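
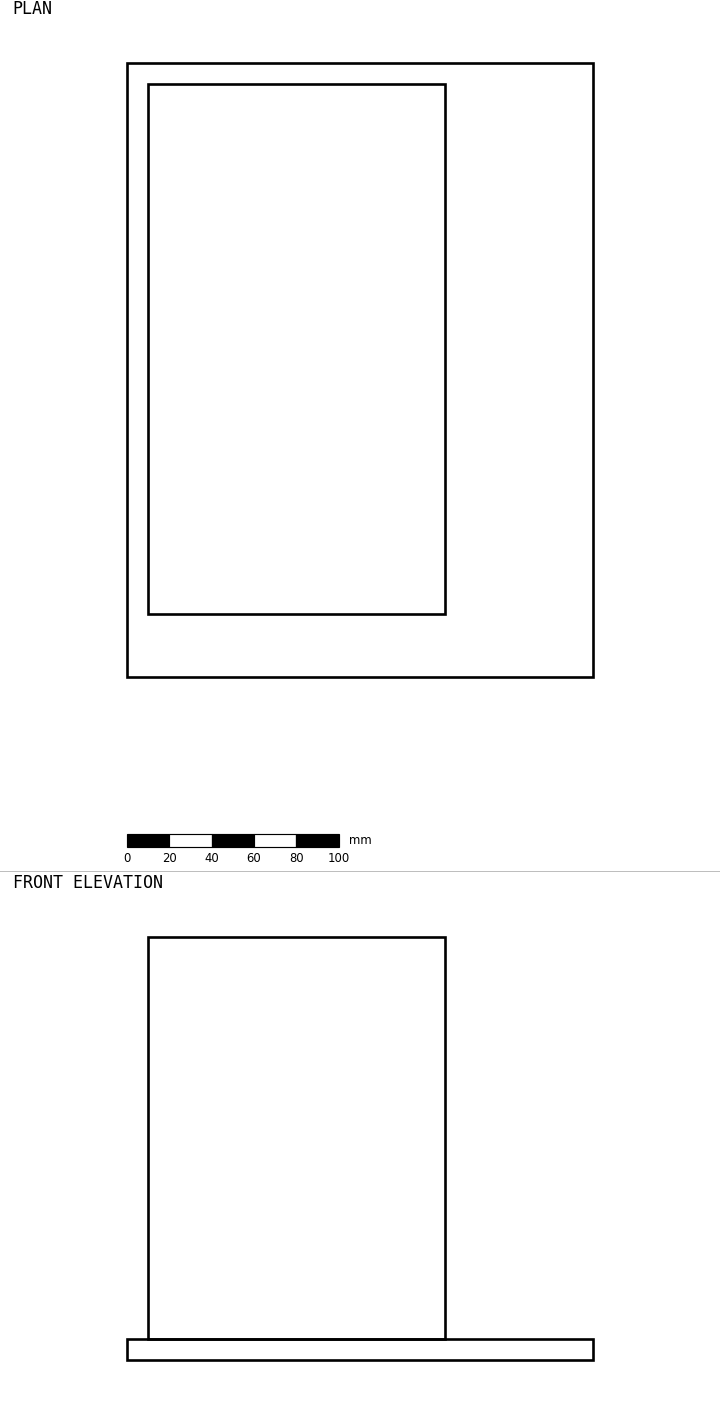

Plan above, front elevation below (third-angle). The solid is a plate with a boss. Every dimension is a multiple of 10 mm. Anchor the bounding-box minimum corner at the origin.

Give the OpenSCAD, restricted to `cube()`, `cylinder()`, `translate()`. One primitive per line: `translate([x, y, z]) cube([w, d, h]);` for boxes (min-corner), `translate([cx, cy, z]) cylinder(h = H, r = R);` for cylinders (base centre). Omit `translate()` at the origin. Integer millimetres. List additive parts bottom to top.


cube([220, 290, 10]);
translate([10, 30, 10]) cube([140, 250, 190]);


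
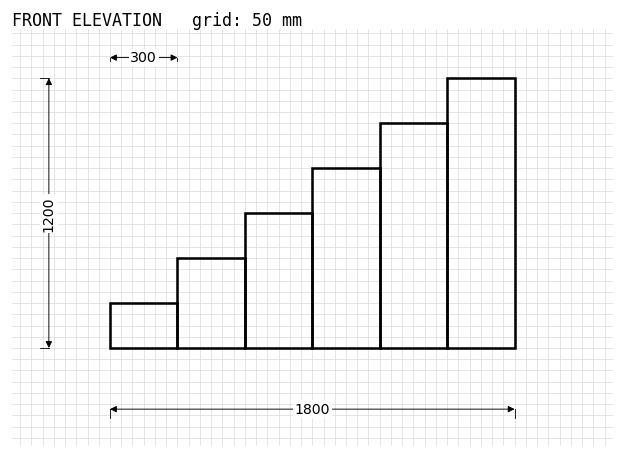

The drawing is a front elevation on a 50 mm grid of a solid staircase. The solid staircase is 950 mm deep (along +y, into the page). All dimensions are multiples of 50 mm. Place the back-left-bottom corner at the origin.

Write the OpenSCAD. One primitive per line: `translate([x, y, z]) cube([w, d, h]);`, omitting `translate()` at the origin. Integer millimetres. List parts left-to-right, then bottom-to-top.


cube([300, 950, 200]);
translate([300, 0, 0]) cube([300, 950, 400]);
translate([600, 0, 0]) cube([300, 950, 600]);
translate([900, 0, 0]) cube([300, 950, 800]);
translate([1200, 0, 0]) cube([300, 950, 1000]);
translate([1500, 0, 0]) cube([300, 950, 1200]);


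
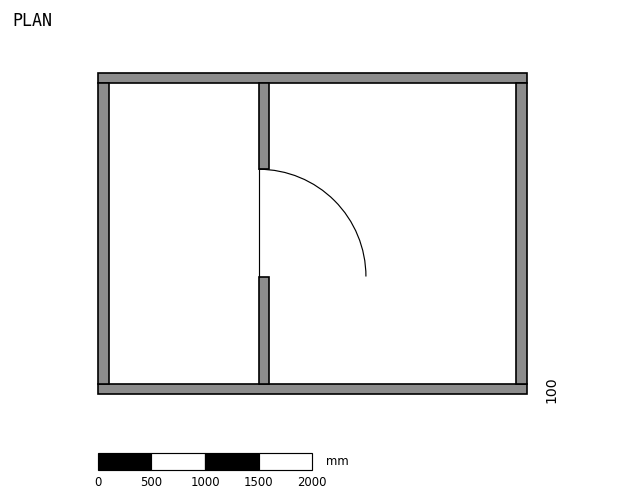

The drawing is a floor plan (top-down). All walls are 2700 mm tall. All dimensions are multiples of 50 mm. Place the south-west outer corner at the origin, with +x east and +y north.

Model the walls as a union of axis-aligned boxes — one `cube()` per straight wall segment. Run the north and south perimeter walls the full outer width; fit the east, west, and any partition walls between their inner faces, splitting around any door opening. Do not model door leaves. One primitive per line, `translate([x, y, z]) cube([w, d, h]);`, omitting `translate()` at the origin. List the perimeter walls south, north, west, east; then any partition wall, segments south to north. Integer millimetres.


cube([4000, 100, 2700]);
translate([0, 2900, 0]) cube([4000, 100, 2700]);
translate([0, 100, 0]) cube([100, 2800, 2700]);
translate([3900, 100, 0]) cube([100, 2800, 2700]);
translate([1500, 100, 0]) cube([100, 1000, 2700]);
translate([1500, 2100, 0]) cube([100, 800, 2700]);


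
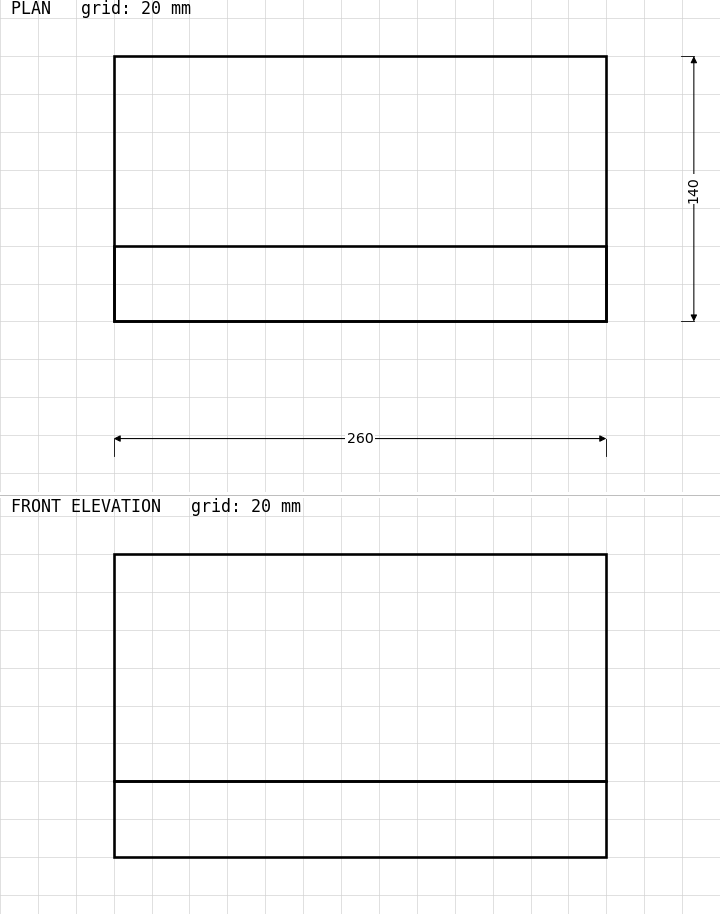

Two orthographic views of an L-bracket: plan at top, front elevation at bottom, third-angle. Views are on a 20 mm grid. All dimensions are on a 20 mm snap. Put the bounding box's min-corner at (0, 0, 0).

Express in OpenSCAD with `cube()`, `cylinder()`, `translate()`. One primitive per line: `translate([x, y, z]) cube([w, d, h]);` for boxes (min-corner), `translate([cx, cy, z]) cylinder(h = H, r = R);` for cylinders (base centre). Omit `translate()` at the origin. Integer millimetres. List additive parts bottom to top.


cube([260, 140, 40]);
translate([0, 0, 40]) cube([260, 40, 120]);


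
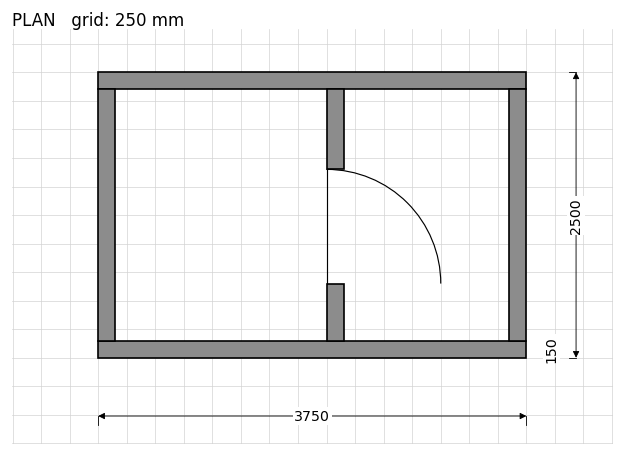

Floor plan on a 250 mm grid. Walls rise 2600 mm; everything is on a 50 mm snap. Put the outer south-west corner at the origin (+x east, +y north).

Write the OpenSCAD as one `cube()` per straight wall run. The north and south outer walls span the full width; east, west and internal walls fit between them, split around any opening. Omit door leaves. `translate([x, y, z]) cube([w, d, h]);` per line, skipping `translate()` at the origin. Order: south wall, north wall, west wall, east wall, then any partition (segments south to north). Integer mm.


cube([3750, 150, 2600]);
translate([0, 2350, 0]) cube([3750, 150, 2600]);
translate([0, 150, 0]) cube([150, 2200, 2600]);
translate([3600, 150, 0]) cube([150, 2200, 2600]);
translate([2000, 150, 0]) cube([150, 500, 2600]);
translate([2000, 1650, 0]) cube([150, 700, 2600]);


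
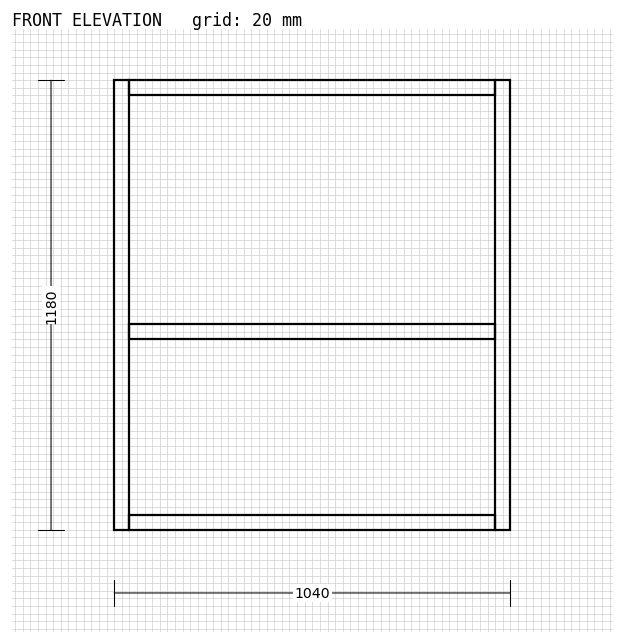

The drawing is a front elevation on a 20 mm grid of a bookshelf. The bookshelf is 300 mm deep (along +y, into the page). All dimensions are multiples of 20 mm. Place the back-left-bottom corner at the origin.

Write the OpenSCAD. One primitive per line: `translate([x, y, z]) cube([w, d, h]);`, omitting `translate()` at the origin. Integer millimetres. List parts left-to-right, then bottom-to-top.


cube([40, 300, 1180]);
translate([40, 0, 0]) cube([960, 300, 40]);
translate([40, 0, 500]) cube([960, 300, 40]);
translate([40, 0, 1140]) cube([960, 300, 40]);
translate([1000, 0, 0]) cube([40, 300, 1180]);


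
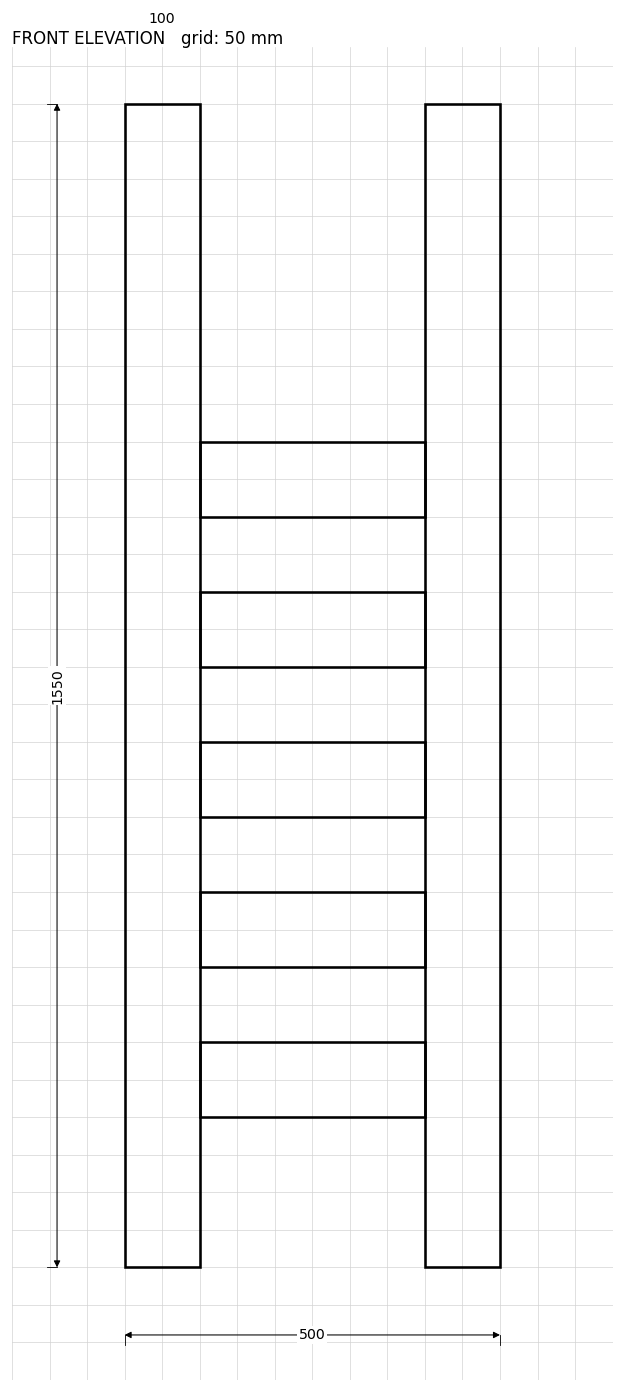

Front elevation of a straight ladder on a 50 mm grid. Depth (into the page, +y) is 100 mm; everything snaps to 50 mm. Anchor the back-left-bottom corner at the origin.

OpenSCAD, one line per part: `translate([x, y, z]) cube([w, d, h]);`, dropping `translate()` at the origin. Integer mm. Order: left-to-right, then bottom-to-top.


cube([100, 100, 1550]);
translate([100, 0, 200]) cube([300, 100, 100]);
translate([100, 0, 400]) cube([300, 100, 100]);
translate([100, 0, 600]) cube([300, 100, 100]);
translate([100, 0, 800]) cube([300, 100, 100]);
translate([100, 0, 1000]) cube([300, 100, 100]);
translate([400, 0, 0]) cube([100, 100, 1550]);


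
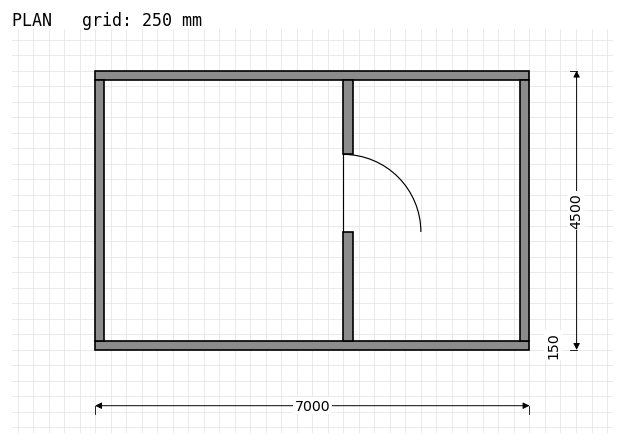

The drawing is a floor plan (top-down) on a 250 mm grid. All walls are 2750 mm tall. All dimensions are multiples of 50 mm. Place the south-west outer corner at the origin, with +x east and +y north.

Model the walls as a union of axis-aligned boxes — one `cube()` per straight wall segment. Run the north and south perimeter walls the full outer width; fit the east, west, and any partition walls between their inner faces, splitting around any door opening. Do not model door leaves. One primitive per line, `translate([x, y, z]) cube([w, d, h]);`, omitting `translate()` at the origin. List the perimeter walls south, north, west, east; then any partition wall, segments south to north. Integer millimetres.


cube([7000, 150, 2750]);
translate([0, 4350, 0]) cube([7000, 150, 2750]);
translate([0, 150, 0]) cube([150, 4200, 2750]);
translate([6850, 150, 0]) cube([150, 4200, 2750]);
translate([4000, 150, 0]) cube([150, 1750, 2750]);
translate([4000, 3150, 0]) cube([150, 1200, 2750]);


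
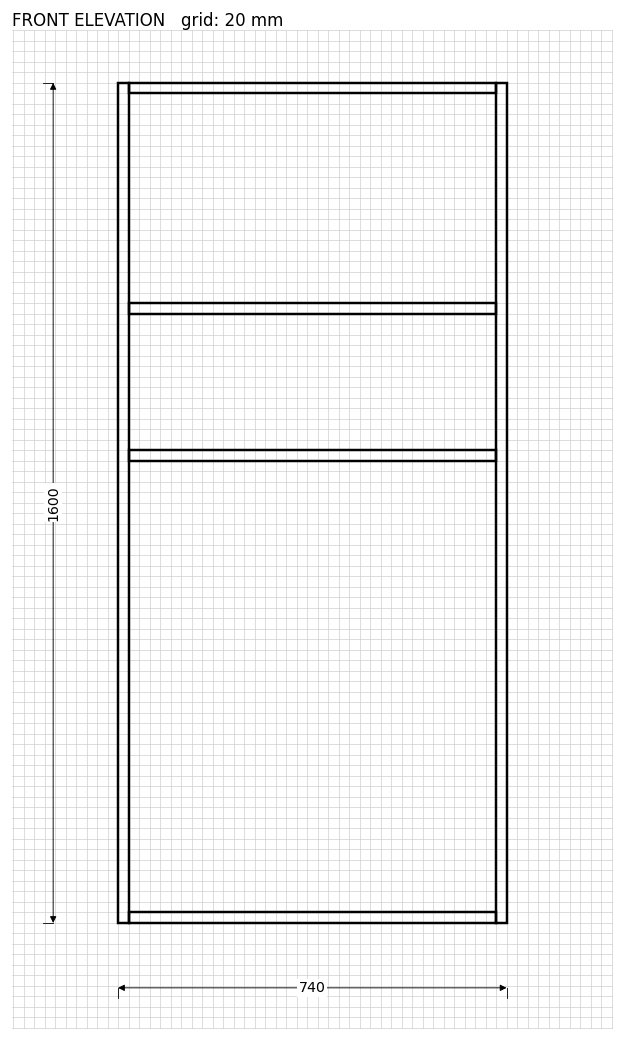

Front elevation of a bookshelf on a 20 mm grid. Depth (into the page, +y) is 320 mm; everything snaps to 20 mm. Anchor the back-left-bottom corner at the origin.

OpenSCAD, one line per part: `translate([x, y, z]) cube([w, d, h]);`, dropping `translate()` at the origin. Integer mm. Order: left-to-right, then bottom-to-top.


cube([20, 320, 1600]);
translate([20, 0, 0]) cube([700, 320, 20]);
translate([20, 0, 880]) cube([700, 320, 20]);
translate([20, 0, 1160]) cube([700, 320, 20]);
translate([20, 0, 1580]) cube([700, 320, 20]);
translate([720, 0, 0]) cube([20, 320, 1600]);


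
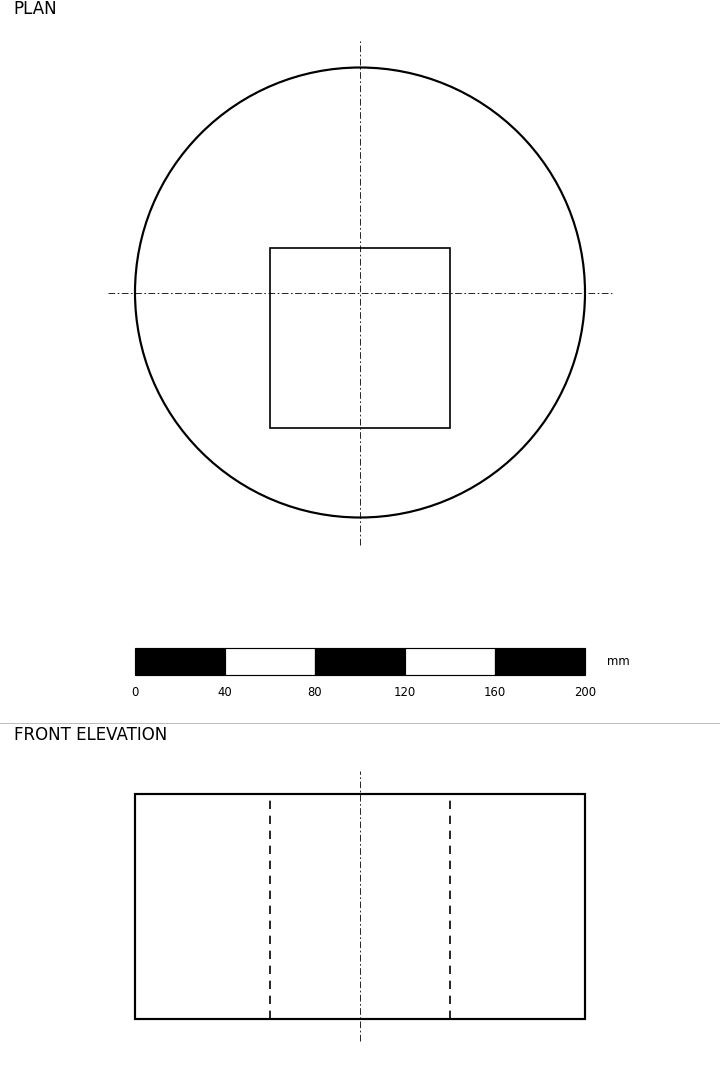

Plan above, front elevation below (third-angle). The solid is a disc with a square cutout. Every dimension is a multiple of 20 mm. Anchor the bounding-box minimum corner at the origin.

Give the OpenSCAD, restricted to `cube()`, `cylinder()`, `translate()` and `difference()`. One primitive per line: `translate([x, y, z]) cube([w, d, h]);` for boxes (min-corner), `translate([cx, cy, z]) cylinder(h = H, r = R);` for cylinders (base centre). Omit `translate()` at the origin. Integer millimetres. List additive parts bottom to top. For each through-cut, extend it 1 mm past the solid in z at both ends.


difference() {
  translate([100, 100, 0]) cylinder(h = 100, r = 100);
  translate([60, 40, -1]) cube([80, 80, 102]);
}


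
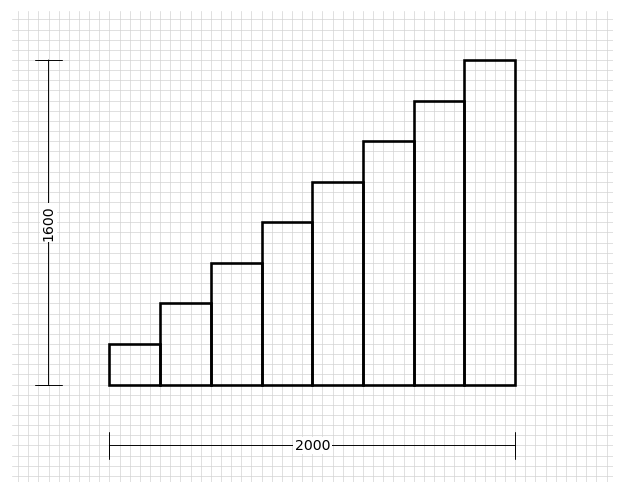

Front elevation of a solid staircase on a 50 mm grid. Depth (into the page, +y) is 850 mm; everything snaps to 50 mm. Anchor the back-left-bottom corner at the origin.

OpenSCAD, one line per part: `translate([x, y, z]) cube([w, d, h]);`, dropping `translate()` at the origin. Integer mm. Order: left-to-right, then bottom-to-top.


cube([250, 850, 200]);
translate([250, 0, 0]) cube([250, 850, 400]);
translate([500, 0, 0]) cube([250, 850, 600]);
translate([750, 0, 0]) cube([250, 850, 800]);
translate([1000, 0, 0]) cube([250, 850, 1000]);
translate([1250, 0, 0]) cube([250, 850, 1200]);
translate([1500, 0, 0]) cube([250, 850, 1400]);
translate([1750, 0, 0]) cube([250, 850, 1600]);


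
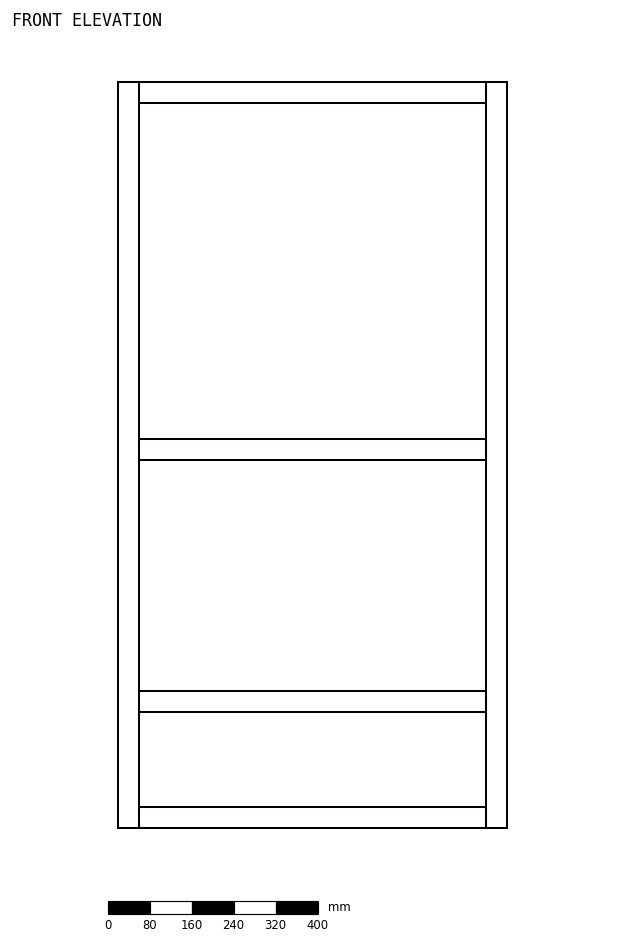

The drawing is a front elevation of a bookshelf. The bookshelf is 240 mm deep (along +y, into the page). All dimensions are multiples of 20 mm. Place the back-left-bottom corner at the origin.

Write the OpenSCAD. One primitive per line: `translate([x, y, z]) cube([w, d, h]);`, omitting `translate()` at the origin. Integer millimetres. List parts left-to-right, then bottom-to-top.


cube([40, 240, 1420]);
translate([40, 0, 0]) cube([660, 240, 40]);
translate([40, 0, 220]) cube([660, 240, 40]);
translate([40, 0, 700]) cube([660, 240, 40]);
translate([40, 0, 1380]) cube([660, 240, 40]);
translate([700, 0, 0]) cube([40, 240, 1420]);


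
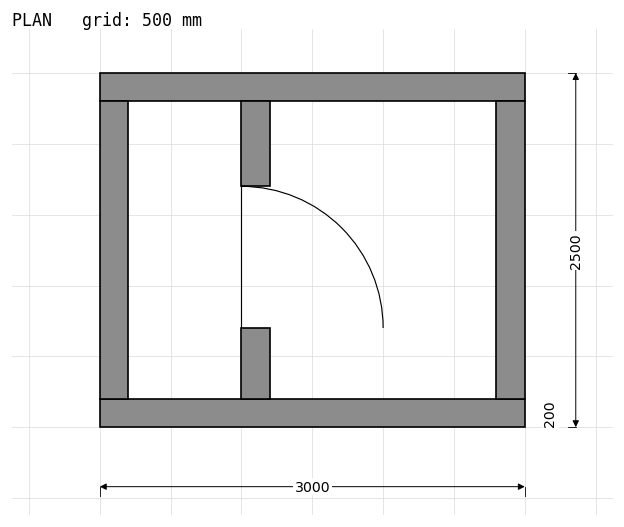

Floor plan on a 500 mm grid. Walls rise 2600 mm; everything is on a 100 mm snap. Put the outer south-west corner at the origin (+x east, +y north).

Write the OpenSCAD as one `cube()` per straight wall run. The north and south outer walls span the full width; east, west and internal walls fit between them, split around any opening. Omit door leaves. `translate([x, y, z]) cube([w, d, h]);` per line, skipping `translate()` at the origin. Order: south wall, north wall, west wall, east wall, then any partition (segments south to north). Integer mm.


cube([3000, 200, 2600]);
translate([0, 2300, 0]) cube([3000, 200, 2600]);
translate([0, 200, 0]) cube([200, 2100, 2600]);
translate([2800, 200, 0]) cube([200, 2100, 2600]);
translate([1000, 200, 0]) cube([200, 500, 2600]);
translate([1000, 1700, 0]) cube([200, 600, 2600]);


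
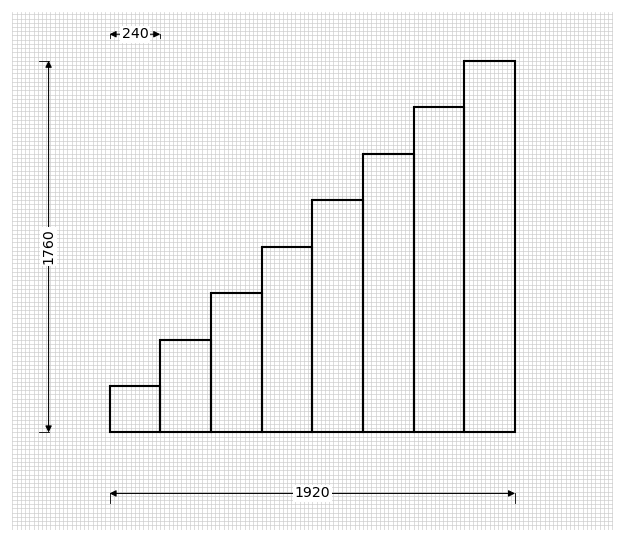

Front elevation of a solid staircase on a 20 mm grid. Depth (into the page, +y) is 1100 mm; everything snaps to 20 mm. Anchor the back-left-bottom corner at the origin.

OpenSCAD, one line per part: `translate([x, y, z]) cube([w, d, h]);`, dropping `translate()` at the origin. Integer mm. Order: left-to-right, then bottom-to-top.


cube([240, 1100, 220]);
translate([240, 0, 0]) cube([240, 1100, 440]);
translate([480, 0, 0]) cube([240, 1100, 660]);
translate([720, 0, 0]) cube([240, 1100, 880]);
translate([960, 0, 0]) cube([240, 1100, 1100]);
translate([1200, 0, 0]) cube([240, 1100, 1320]);
translate([1440, 0, 0]) cube([240, 1100, 1540]);
translate([1680, 0, 0]) cube([240, 1100, 1760]);


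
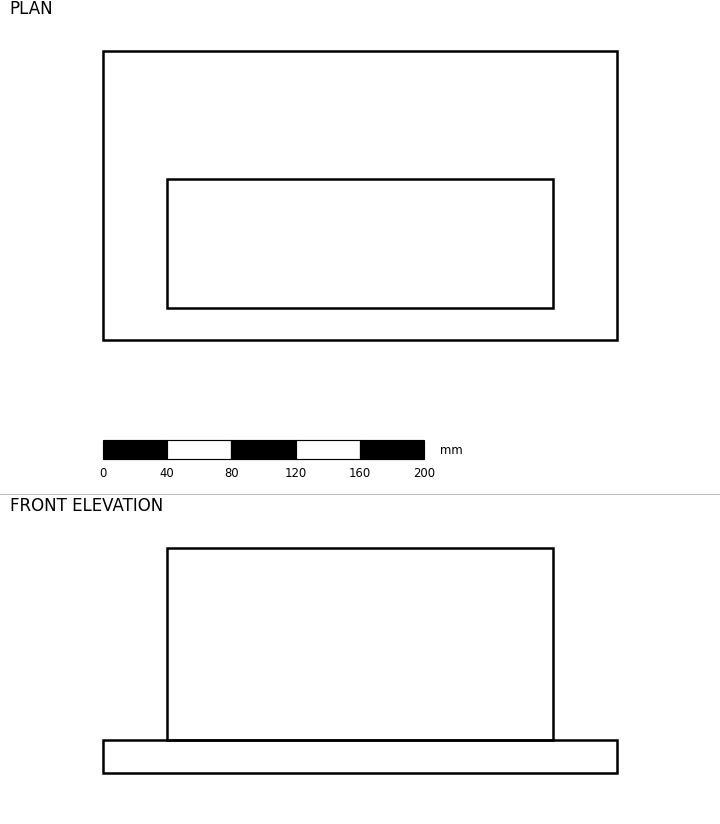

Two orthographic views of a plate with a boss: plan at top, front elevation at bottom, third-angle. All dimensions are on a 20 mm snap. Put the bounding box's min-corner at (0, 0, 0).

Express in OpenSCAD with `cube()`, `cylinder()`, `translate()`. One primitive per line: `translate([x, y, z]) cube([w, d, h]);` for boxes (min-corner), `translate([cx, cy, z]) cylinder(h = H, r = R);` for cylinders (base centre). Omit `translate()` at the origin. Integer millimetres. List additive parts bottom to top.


cube([320, 180, 20]);
translate([40, 20, 20]) cube([240, 80, 120]);


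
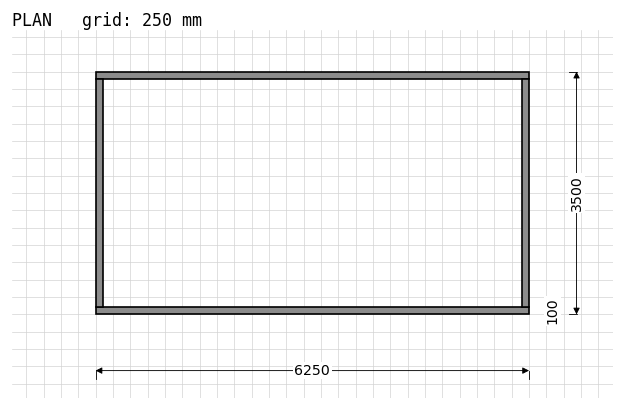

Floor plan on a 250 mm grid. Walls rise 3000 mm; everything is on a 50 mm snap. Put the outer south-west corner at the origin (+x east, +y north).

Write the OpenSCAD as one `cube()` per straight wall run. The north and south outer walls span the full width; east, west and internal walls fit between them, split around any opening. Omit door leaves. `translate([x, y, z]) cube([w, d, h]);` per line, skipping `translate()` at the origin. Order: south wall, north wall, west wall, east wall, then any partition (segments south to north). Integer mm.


cube([6250, 100, 3000]);
translate([0, 3400, 0]) cube([6250, 100, 3000]);
translate([0, 100, 0]) cube([100, 3300, 3000]);
translate([6150, 100, 0]) cube([100, 3300, 3000]);


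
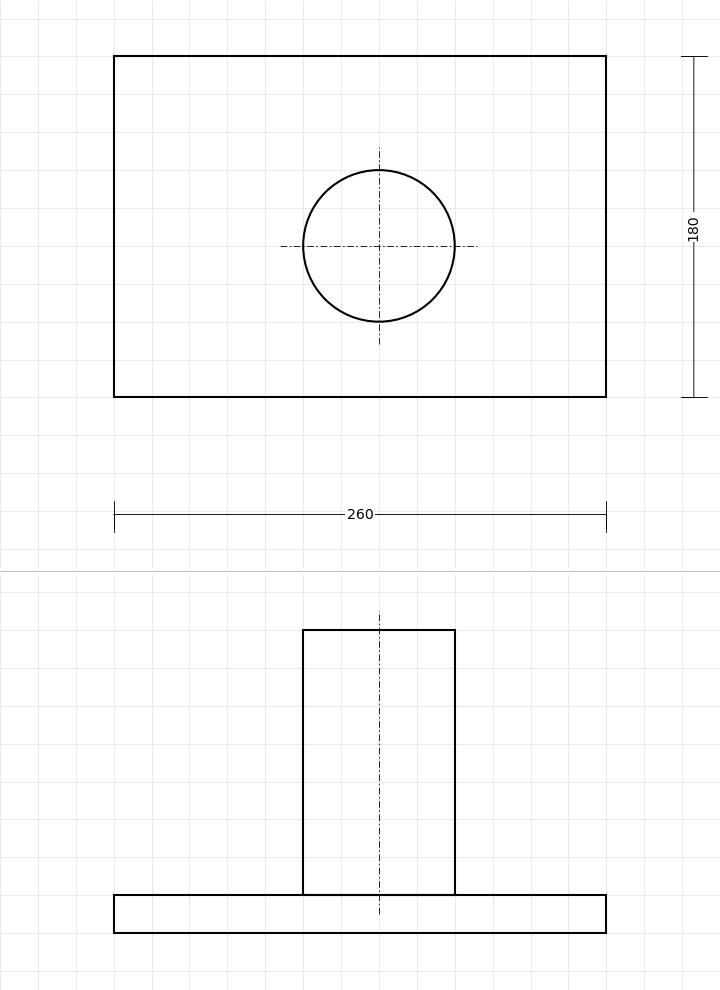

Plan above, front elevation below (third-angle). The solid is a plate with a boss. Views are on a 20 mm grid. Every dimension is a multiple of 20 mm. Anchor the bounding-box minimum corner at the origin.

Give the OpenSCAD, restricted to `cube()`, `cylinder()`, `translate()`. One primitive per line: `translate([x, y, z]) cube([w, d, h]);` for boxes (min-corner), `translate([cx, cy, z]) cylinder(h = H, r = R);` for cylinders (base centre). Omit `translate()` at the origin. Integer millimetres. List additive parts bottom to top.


cube([260, 180, 20]);
translate([140, 80, 20]) cylinder(h = 140, r = 40);


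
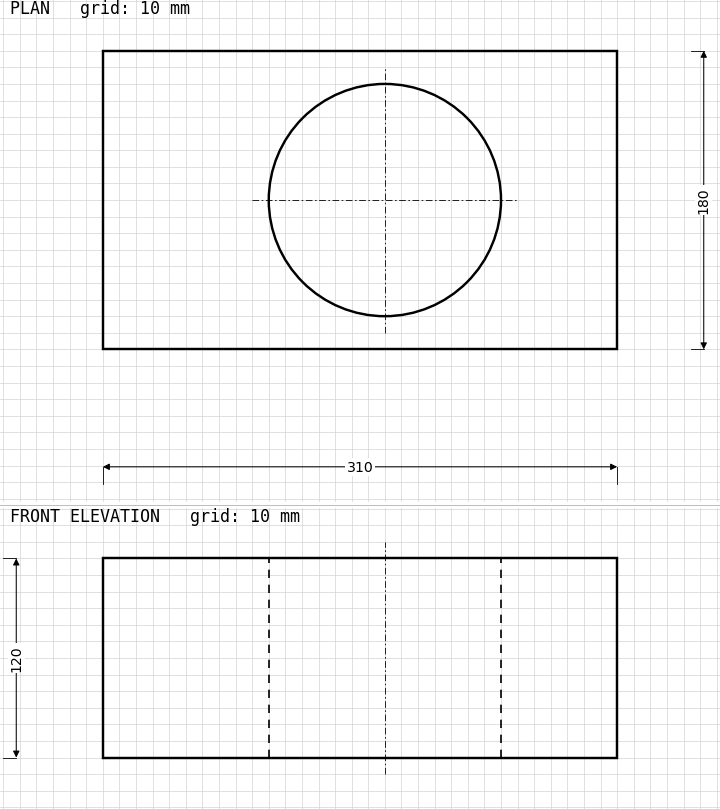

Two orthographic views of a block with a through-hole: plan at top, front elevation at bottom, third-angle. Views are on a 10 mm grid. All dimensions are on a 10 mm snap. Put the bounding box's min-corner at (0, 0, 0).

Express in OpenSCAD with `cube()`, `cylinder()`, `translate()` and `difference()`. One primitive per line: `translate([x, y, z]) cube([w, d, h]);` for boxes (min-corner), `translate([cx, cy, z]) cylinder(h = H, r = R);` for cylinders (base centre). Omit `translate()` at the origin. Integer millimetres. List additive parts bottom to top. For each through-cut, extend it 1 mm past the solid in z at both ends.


difference() {
  cube([310, 180, 120]);
  translate([170, 90, -1]) cylinder(h = 122, r = 70);
}


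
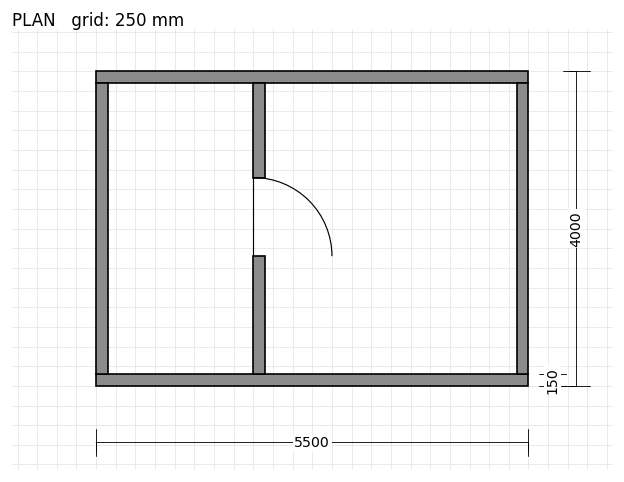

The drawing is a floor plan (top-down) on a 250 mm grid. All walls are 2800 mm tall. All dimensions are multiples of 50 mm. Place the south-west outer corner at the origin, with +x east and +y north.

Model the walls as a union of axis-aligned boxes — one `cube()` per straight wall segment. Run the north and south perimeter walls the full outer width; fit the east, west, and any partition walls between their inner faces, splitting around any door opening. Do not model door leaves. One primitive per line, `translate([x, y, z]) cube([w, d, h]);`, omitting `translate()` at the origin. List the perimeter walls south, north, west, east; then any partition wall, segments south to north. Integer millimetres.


cube([5500, 150, 2800]);
translate([0, 3850, 0]) cube([5500, 150, 2800]);
translate([0, 150, 0]) cube([150, 3700, 2800]);
translate([5350, 150, 0]) cube([150, 3700, 2800]);
translate([2000, 150, 0]) cube([150, 1500, 2800]);
translate([2000, 2650, 0]) cube([150, 1200, 2800]);


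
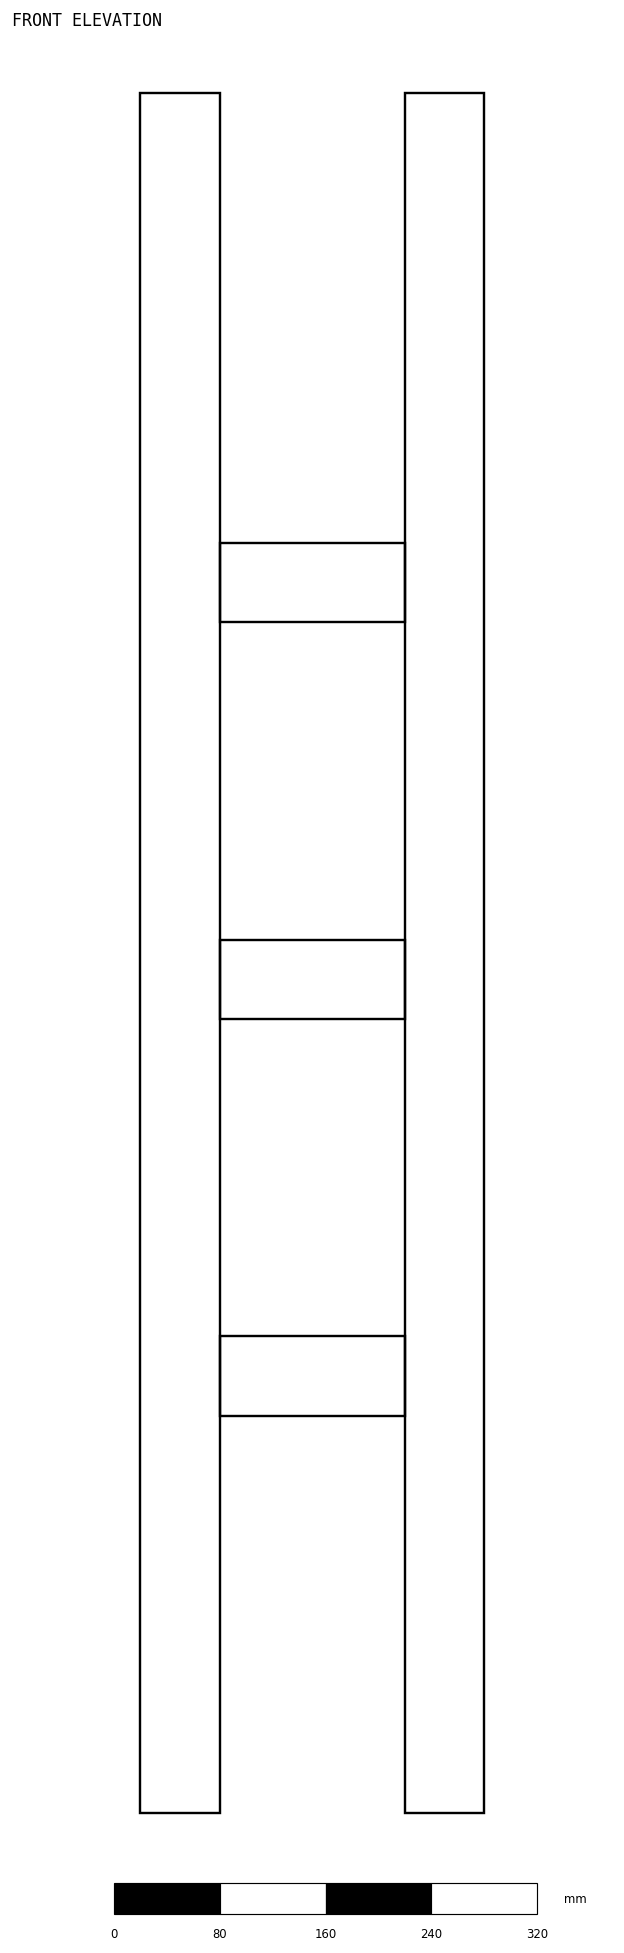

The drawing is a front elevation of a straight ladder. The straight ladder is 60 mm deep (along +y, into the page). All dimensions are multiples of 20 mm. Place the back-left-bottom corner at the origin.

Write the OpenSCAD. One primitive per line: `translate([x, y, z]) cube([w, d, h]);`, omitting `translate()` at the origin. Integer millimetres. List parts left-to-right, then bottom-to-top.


cube([60, 60, 1300]);
translate([60, 0, 300]) cube([140, 60, 60]);
translate([60, 0, 600]) cube([140, 60, 60]);
translate([60, 0, 900]) cube([140, 60, 60]);
translate([200, 0, 0]) cube([60, 60, 1300]);


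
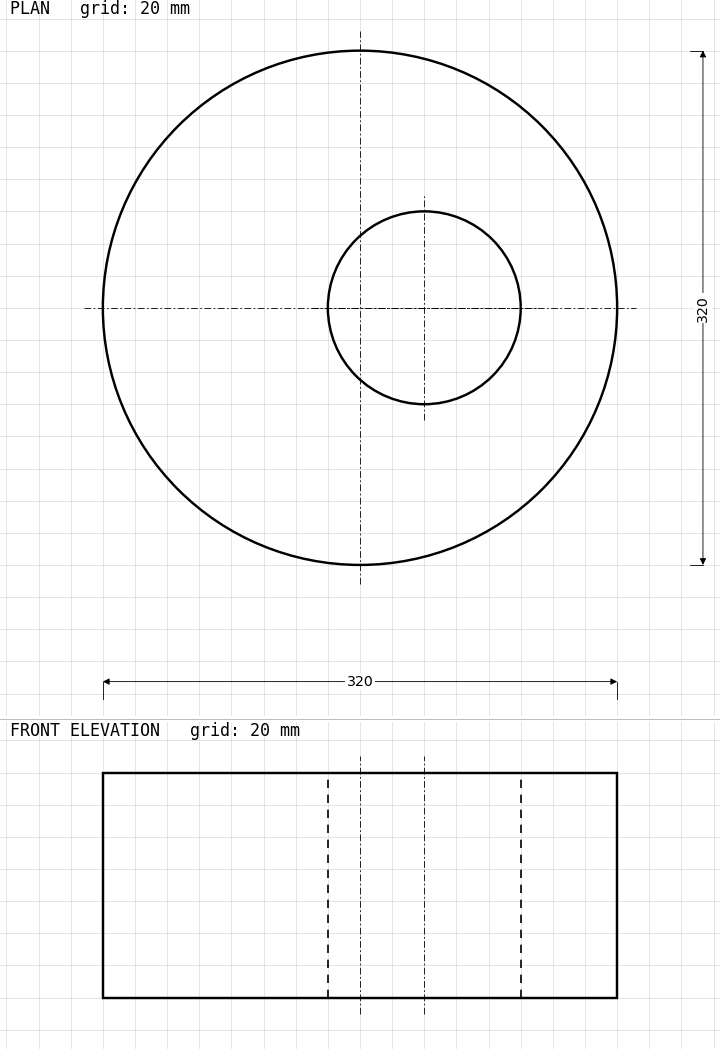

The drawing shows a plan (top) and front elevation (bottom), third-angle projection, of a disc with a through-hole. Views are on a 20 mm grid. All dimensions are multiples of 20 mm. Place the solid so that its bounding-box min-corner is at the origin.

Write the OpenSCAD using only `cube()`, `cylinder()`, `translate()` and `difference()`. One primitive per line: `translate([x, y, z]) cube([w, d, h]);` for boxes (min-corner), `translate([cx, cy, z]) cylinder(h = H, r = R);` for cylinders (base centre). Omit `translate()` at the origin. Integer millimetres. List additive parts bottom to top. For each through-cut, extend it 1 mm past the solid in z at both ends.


difference() {
  translate([160, 160, 0]) cylinder(h = 140, r = 160);
  translate([200, 160, -1]) cylinder(h = 142, r = 60);
}


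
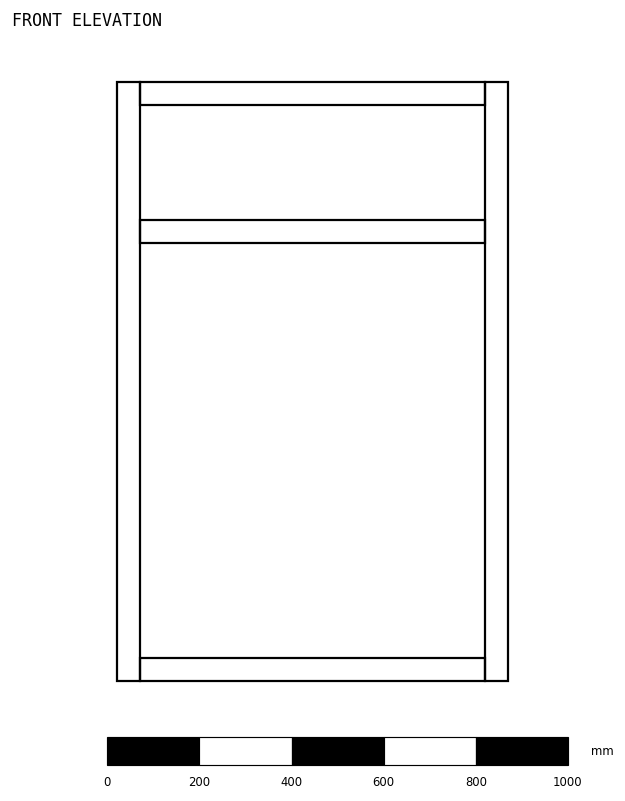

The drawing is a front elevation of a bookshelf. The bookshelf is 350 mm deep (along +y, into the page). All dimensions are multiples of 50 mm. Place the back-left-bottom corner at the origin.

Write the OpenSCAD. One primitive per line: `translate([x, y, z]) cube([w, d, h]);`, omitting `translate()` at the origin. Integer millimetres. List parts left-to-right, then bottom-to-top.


cube([50, 350, 1300]);
translate([50, 0, 0]) cube([750, 350, 50]);
translate([50, 0, 950]) cube([750, 350, 50]);
translate([50, 0, 1250]) cube([750, 350, 50]);
translate([800, 0, 0]) cube([50, 350, 1300]);


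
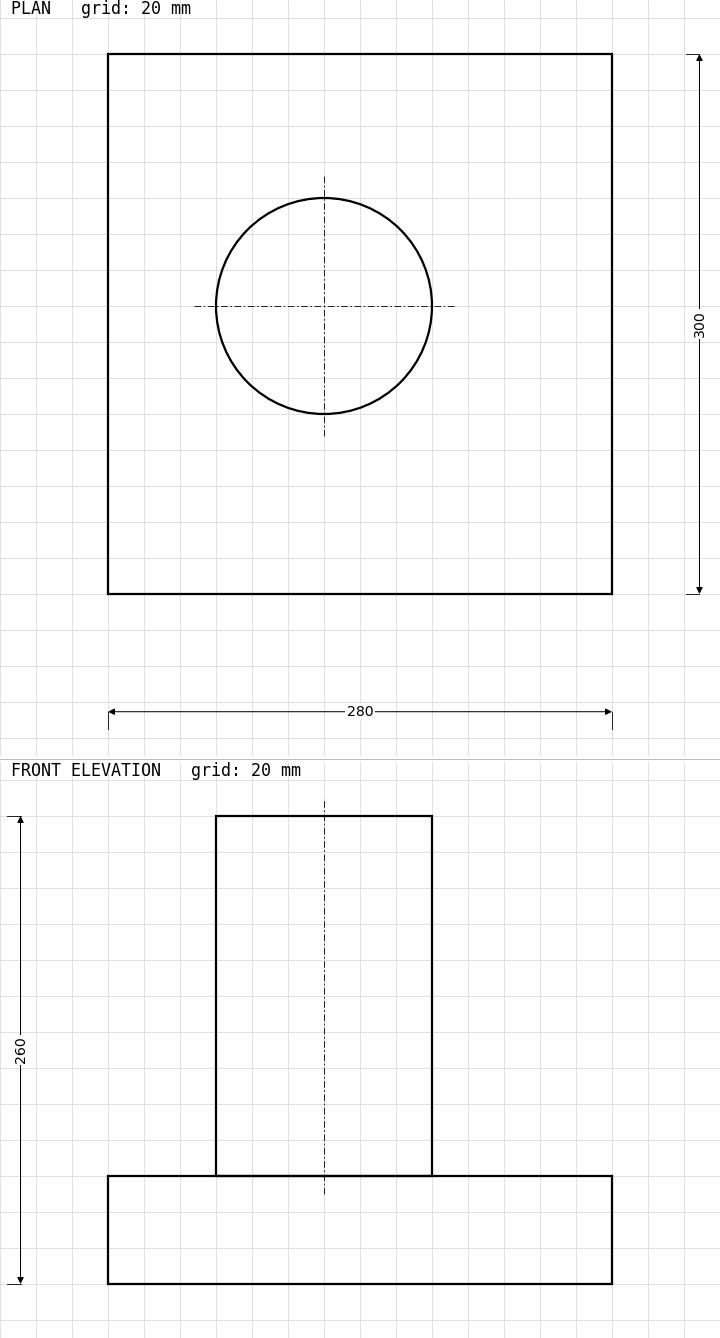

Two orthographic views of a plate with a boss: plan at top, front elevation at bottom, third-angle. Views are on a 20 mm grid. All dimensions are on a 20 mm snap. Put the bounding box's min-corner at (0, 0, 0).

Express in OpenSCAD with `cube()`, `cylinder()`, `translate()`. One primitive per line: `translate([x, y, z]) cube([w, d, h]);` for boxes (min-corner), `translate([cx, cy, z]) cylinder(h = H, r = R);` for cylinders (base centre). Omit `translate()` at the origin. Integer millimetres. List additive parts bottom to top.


cube([280, 300, 60]);
translate([120, 160, 60]) cylinder(h = 200, r = 60);


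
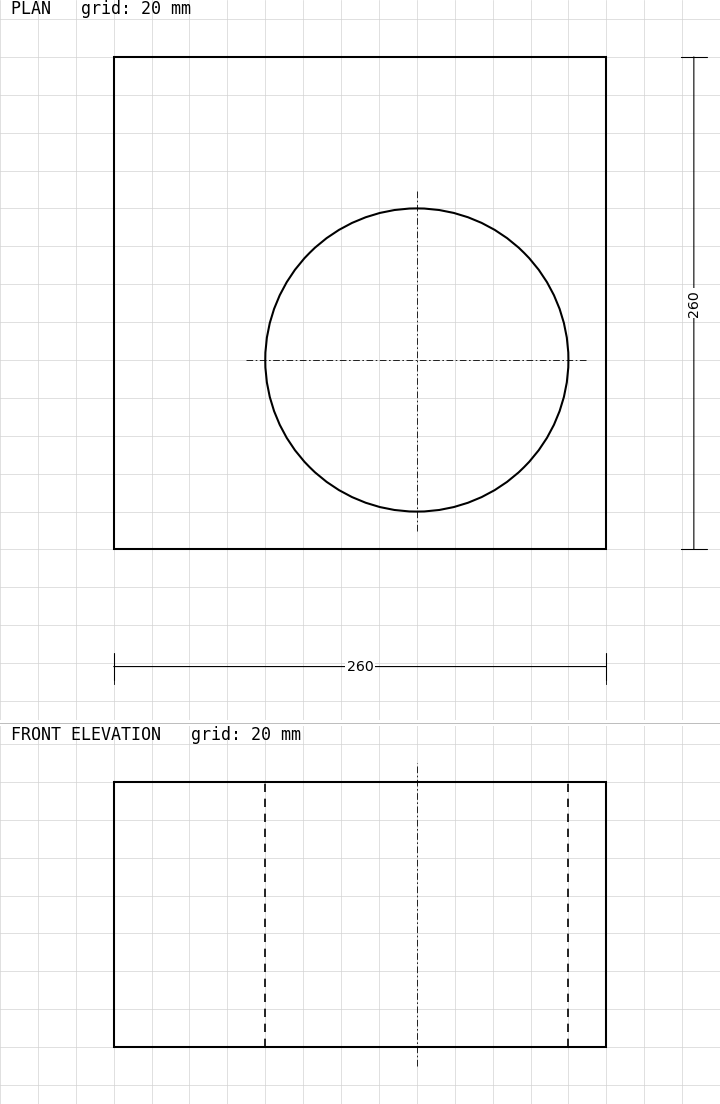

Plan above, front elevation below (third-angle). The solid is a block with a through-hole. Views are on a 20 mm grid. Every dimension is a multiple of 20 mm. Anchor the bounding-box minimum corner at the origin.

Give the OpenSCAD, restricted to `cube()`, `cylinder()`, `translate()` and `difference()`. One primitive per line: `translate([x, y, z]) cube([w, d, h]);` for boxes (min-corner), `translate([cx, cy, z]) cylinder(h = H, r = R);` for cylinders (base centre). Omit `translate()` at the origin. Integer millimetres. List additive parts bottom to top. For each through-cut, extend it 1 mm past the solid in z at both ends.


difference() {
  cube([260, 260, 140]);
  translate([160, 100, -1]) cylinder(h = 142, r = 80);
}


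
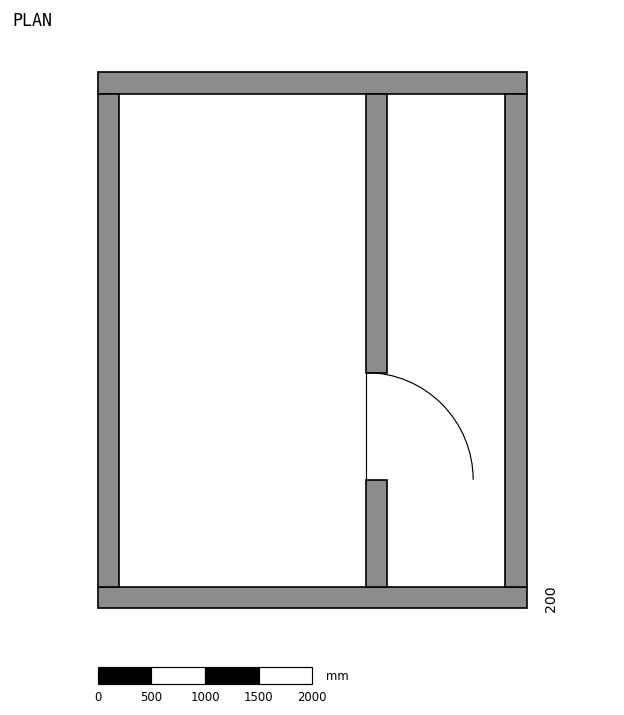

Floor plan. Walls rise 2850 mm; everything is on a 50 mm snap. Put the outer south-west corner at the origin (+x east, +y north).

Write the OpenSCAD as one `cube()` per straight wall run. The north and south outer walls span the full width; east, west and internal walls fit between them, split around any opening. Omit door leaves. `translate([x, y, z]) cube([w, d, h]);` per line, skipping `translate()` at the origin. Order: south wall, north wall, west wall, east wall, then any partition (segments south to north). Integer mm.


cube([4000, 200, 2850]);
translate([0, 4800, 0]) cube([4000, 200, 2850]);
translate([0, 200, 0]) cube([200, 4600, 2850]);
translate([3800, 200, 0]) cube([200, 4600, 2850]);
translate([2500, 200, 0]) cube([200, 1000, 2850]);
translate([2500, 2200, 0]) cube([200, 2600, 2850]);


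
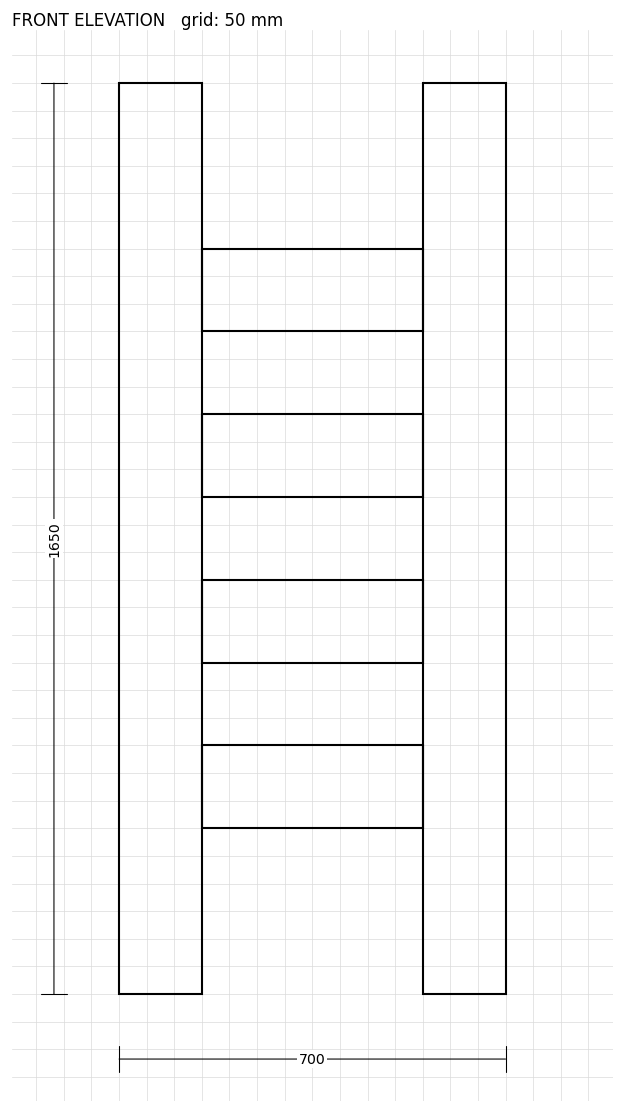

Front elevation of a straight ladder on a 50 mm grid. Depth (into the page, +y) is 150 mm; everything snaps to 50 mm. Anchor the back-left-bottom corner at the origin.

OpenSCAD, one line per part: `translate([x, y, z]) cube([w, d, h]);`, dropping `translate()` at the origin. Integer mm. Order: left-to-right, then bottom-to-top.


cube([150, 150, 1650]);
translate([150, 0, 300]) cube([400, 150, 150]);
translate([150, 0, 600]) cube([400, 150, 150]);
translate([150, 0, 900]) cube([400, 150, 150]);
translate([150, 0, 1200]) cube([400, 150, 150]);
translate([550, 0, 0]) cube([150, 150, 1650]);


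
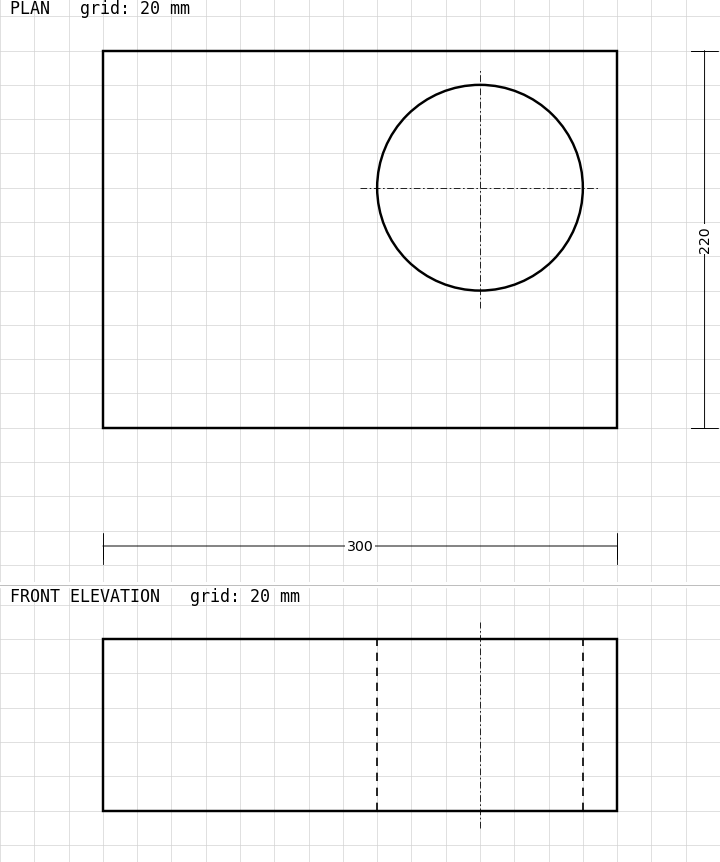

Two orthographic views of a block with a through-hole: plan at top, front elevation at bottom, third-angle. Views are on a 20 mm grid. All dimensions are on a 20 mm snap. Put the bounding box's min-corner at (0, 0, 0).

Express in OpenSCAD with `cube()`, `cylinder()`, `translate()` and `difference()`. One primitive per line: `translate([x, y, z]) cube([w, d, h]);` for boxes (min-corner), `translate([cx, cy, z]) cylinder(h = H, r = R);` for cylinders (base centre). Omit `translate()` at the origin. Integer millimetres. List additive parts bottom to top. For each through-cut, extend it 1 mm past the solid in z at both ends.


difference() {
  cube([300, 220, 100]);
  translate([220, 140, -1]) cylinder(h = 102, r = 60);
}


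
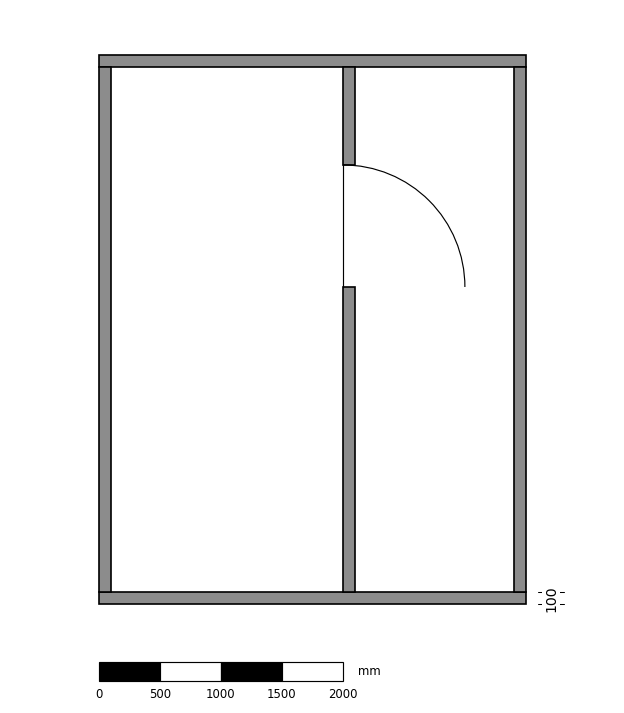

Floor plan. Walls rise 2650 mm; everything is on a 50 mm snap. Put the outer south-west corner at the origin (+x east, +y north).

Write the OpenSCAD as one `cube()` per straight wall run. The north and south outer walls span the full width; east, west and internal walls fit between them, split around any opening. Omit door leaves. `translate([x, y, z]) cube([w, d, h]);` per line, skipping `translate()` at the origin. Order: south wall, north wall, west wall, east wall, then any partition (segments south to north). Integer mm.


cube([3500, 100, 2650]);
translate([0, 4400, 0]) cube([3500, 100, 2650]);
translate([0, 100, 0]) cube([100, 4300, 2650]);
translate([3400, 100, 0]) cube([100, 4300, 2650]);
translate([2000, 100, 0]) cube([100, 2500, 2650]);
translate([2000, 3600, 0]) cube([100, 800, 2650]);


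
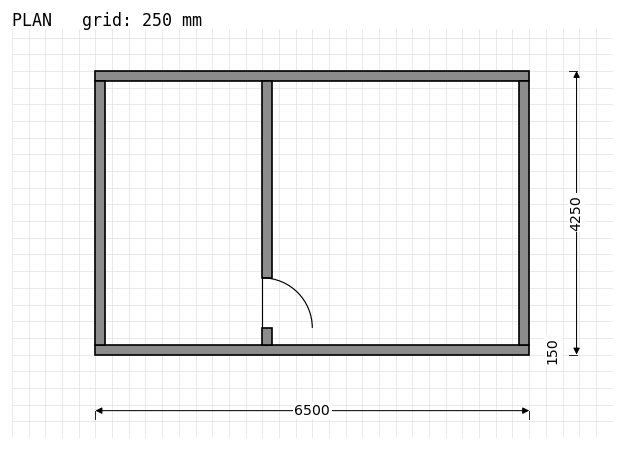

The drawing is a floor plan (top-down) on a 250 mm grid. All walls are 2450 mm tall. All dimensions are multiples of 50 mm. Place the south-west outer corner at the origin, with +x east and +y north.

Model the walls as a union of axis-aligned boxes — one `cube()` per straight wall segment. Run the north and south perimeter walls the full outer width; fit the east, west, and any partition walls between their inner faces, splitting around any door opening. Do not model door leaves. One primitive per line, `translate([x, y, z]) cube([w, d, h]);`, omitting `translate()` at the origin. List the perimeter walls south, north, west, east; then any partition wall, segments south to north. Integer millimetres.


cube([6500, 150, 2450]);
translate([0, 4100, 0]) cube([6500, 150, 2450]);
translate([0, 150, 0]) cube([150, 3950, 2450]);
translate([6350, 150, 0]) cube([150, 3950, 2450]);
translate([2500, 150, 0]) cube([150, 250, 2450]);
translate([2500, 1150, 0]) cube([150, 2950, 2450]);


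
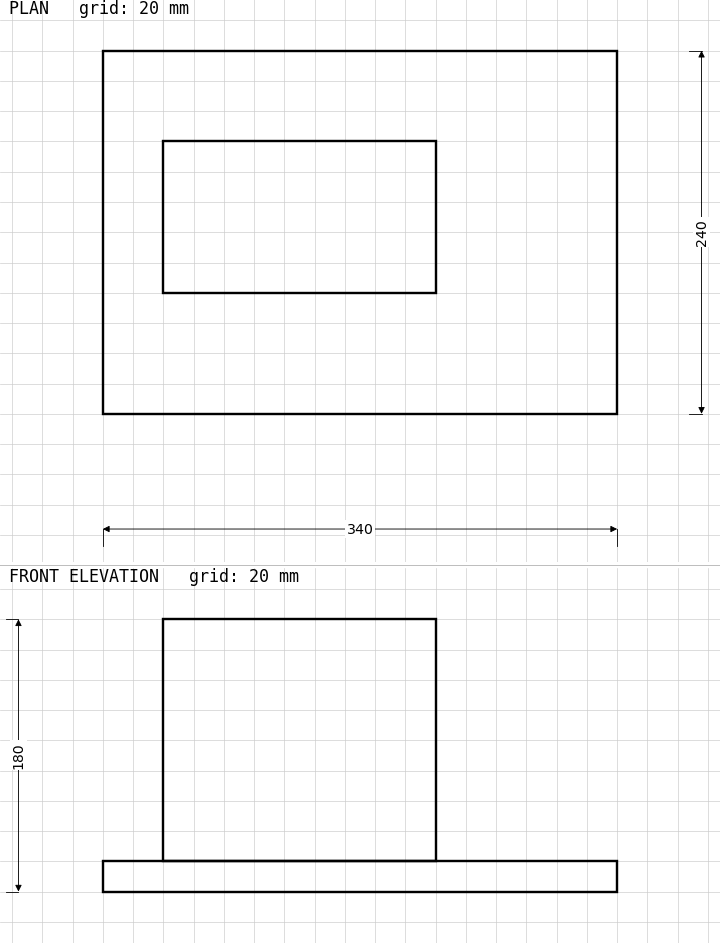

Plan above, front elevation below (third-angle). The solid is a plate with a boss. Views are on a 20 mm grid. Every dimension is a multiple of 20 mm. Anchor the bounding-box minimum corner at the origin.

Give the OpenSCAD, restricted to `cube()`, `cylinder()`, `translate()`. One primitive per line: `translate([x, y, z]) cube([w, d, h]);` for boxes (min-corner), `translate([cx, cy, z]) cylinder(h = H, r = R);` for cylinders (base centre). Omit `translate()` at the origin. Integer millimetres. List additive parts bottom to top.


cube([340, 240, 20]);
translate([40, 80, 20]) cube([180, 100, 160]);


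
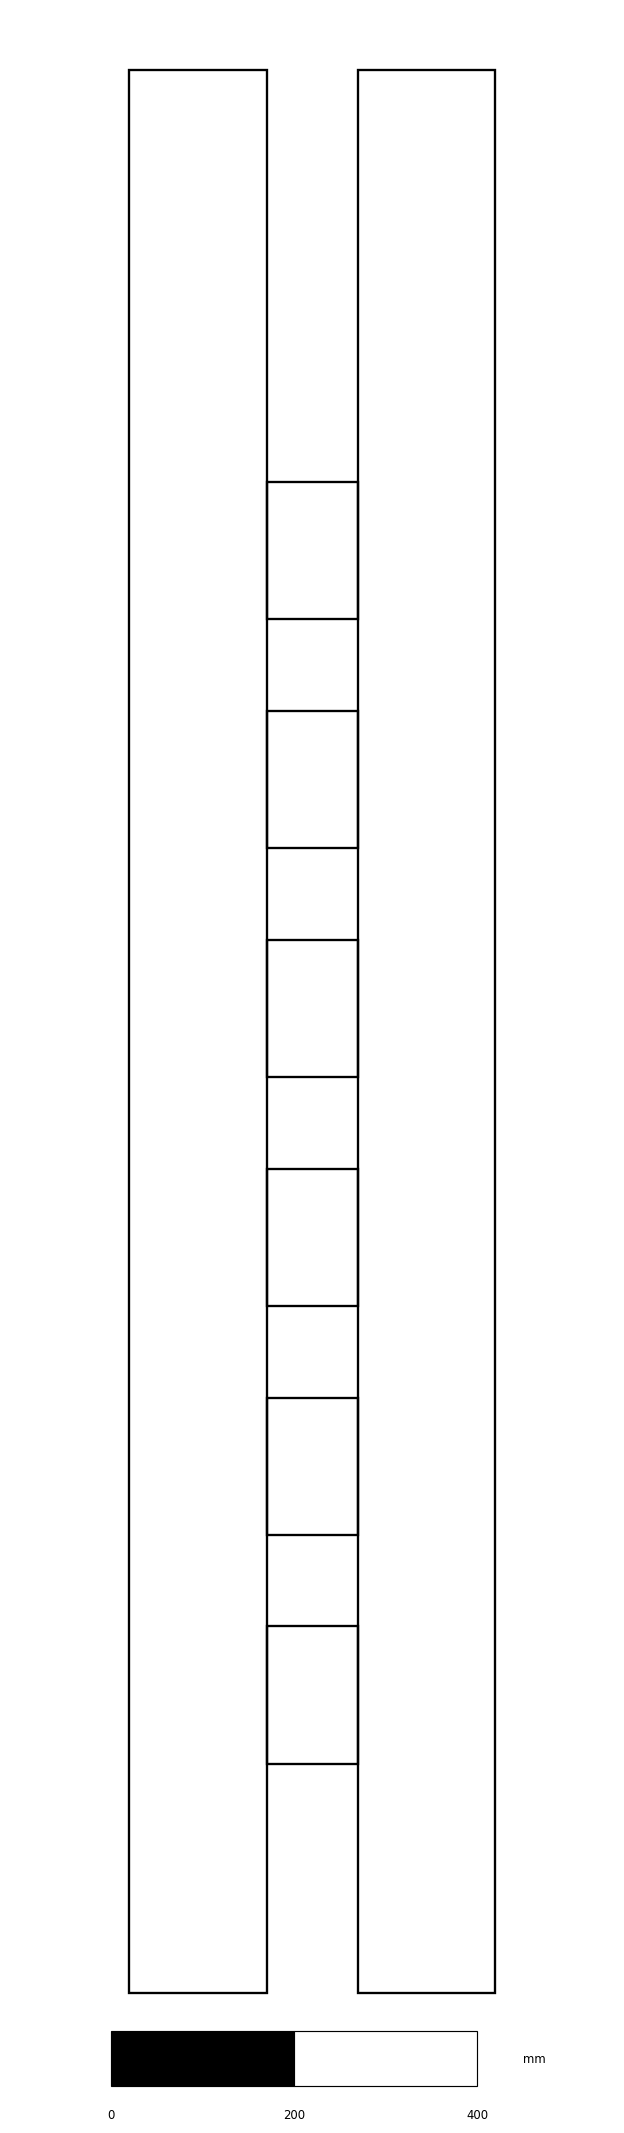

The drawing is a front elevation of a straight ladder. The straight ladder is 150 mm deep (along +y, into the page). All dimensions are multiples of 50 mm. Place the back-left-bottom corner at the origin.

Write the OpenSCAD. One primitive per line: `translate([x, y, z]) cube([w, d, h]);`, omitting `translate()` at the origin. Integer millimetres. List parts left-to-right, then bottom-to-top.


cube([150, 150, 2100]);
translate([150, 0, 250]) cube([100, 150, 150]);
translate([150, 0, 500]) cube([100, 150, 150]);
translate([150, 0, 750]) cube([100, 150, 150]);
translate([150, 0, 1000]) cube([100, 150, 150]);
translate([150, 0, 1250]) cube([100, 150, 150]);
translate([150, 0, 1500]) cube([100, 150, 150]);
translate([250, 0, 0]) cube([150, 150, 2100]);


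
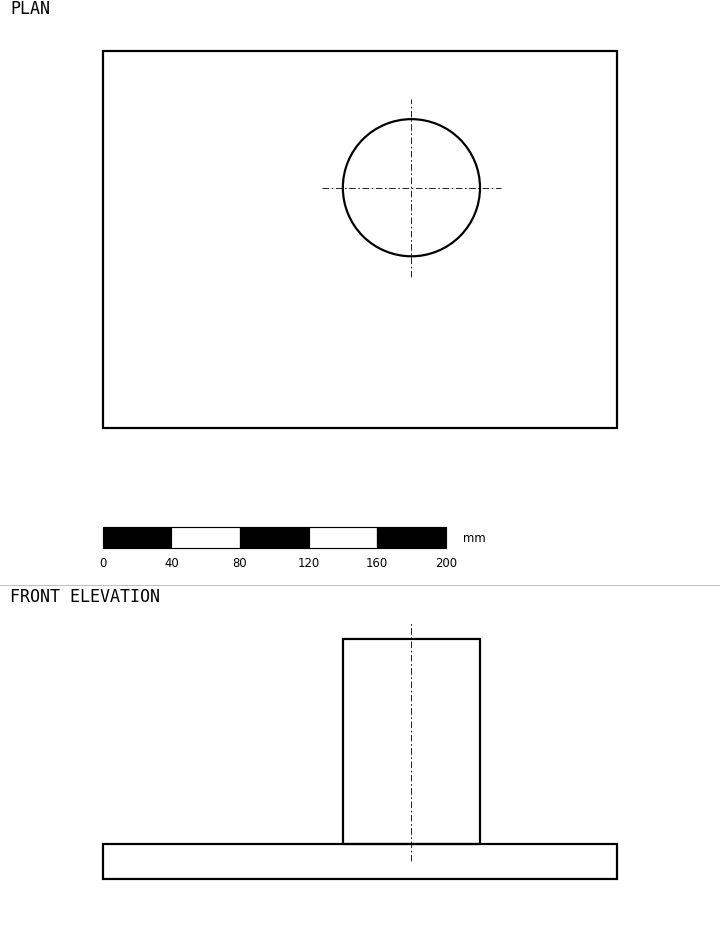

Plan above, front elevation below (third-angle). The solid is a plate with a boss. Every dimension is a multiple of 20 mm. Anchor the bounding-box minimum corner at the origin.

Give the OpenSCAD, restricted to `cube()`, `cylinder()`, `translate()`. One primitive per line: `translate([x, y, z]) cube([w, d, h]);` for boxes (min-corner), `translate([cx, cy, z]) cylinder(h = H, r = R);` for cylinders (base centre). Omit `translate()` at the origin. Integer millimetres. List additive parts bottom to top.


cube([300, 220, 20]);
translate([180, 140, 20]) cylinder(h = 120, r = 40);


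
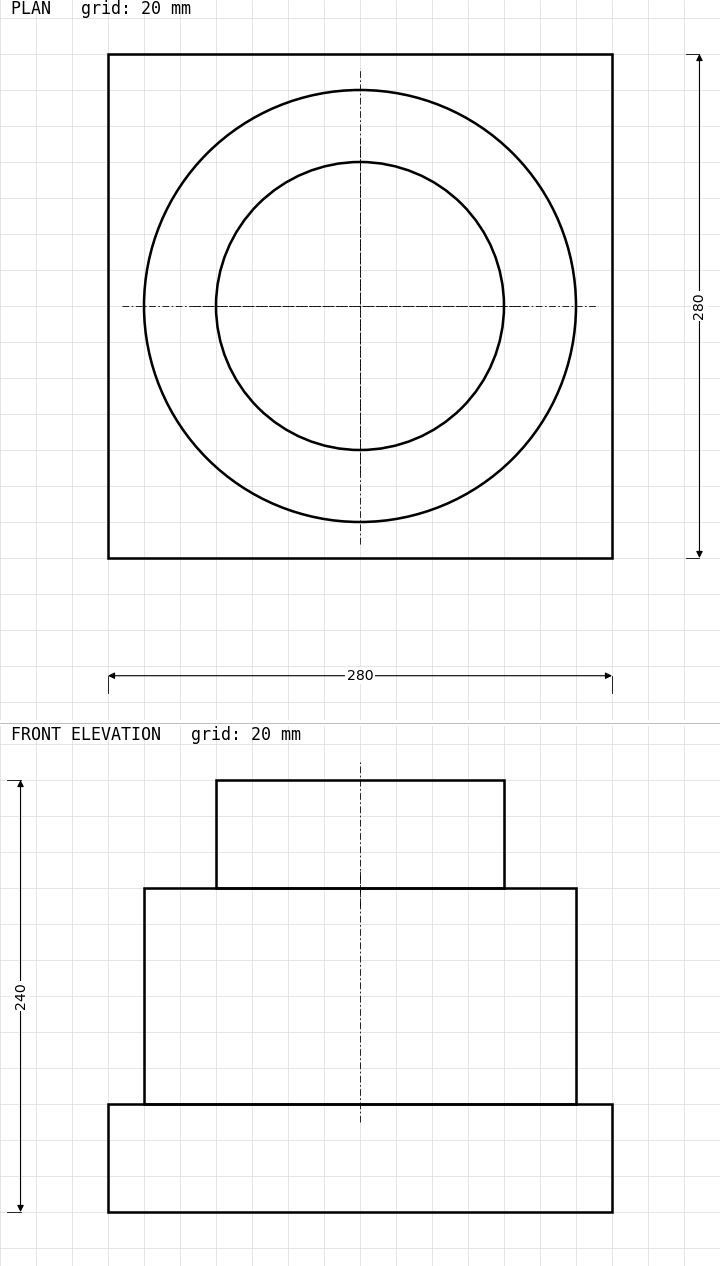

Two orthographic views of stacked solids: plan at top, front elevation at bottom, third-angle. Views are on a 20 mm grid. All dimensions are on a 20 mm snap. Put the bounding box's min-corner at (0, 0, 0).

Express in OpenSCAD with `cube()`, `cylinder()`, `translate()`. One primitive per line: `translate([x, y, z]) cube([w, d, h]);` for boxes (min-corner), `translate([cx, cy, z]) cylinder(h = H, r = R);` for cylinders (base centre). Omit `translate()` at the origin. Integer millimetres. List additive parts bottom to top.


cube([280, 280, 60]);
translate([140, 140, 60]) cylinder(h = 120, r = 120);
translate([140, 140, 180]) cylinder(h = 60, r = 80);


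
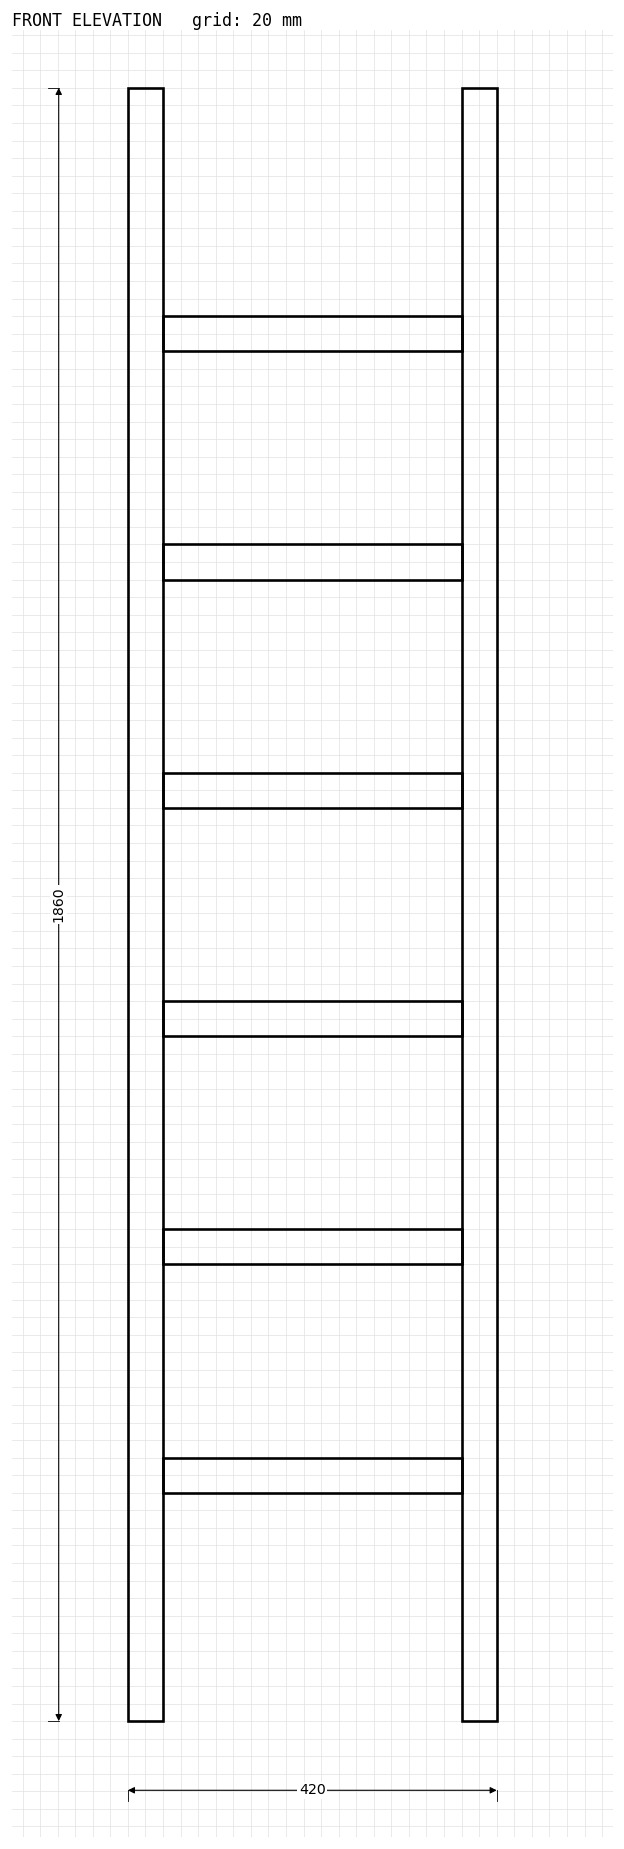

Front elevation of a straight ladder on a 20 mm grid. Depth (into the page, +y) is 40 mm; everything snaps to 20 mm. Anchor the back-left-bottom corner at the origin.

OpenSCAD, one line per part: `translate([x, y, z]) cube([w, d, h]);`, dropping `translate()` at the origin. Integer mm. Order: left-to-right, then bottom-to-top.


cube([40, 40, 1860]);
translate([40, 0, 260]) cube([340, 40, 40]);
translate([40, 0, 520]) cube([340, 40, 40]);
translate([40, 0, 780]) cube([340, 40, 40]);
translate([40, 0, 1040]) cube([340, 40, 40]);
translate([40, 0, 1300]) cube([340, 40, 40]);
translate([40, 0, 1560]) cube([340, 40, 40]);
translate([380, 0, 0]) cube([40, 40, 1860]);


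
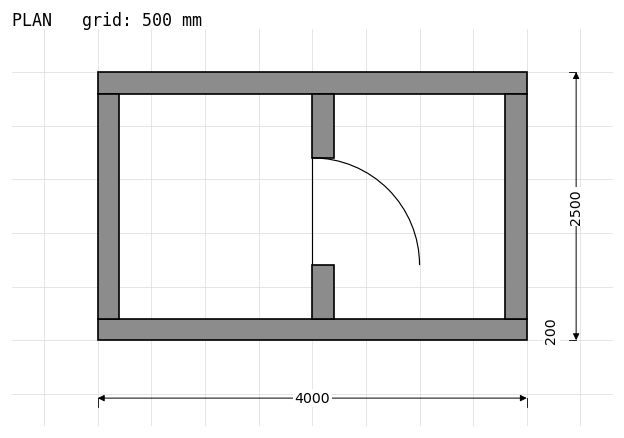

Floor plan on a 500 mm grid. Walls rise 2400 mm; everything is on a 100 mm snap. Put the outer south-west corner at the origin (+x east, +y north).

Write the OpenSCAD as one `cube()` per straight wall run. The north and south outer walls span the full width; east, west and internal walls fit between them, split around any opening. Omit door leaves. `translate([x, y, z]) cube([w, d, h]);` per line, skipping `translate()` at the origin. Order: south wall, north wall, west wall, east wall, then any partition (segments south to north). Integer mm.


cube([4000, 200, 2400]);
translate([0, 2300, 0]) cube([4000, 200, 2400]);
translate([0, 200, 0]) cube([200, 2100, 2400]);
translate([3800, 200, 0]) cube([200, 2100, 2400]);
translate([2000, 200, 0]) cube([200, 500, 2400]);
translate([2000, 1700, 0]) cube([200, 600, 2400]);


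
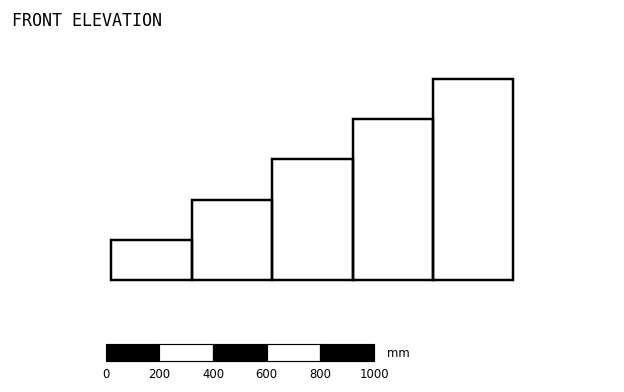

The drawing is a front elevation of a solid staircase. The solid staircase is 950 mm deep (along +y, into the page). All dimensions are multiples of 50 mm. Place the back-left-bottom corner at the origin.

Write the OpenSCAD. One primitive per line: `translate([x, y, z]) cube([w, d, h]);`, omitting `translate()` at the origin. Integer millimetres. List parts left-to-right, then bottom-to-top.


cube([300, 950, 150]);
translate([300, 0, 0]) cube([300, 950, 300]);
translate([600, 0, 0]) cube([300, 950, 450]);
translate([900, 0, 0]) cube([300, 950, 600]);
translate([1200, 0, 0]) cube([300, 950, 750]);
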